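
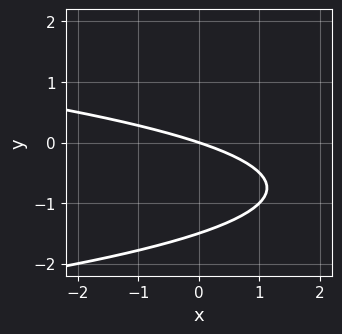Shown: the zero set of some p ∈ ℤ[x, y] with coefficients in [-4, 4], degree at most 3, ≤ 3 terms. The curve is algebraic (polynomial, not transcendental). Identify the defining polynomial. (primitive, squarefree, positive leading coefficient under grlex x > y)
1. deg p = 2. No degree-1 curve has this shape.
2. From the axis intercepts and sections: it meets the x-axis at x = 0 (among the integer gridlines); one y-axis crossing is at y = 0.
3. Together with the visible shape, these determine p as stated.

2*y^2 + x + 3*y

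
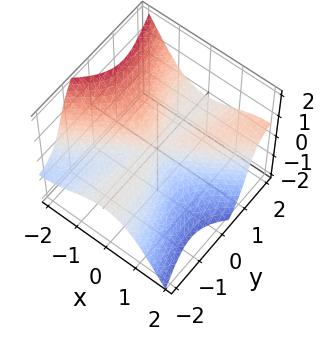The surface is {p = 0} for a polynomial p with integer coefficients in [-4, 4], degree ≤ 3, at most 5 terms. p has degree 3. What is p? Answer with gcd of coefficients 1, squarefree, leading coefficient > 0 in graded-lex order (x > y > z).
1. The degree is 3 — the shape is more complex than any degree-2 surface.
2. Against the integer gridlines: every point of the y-axis in the box is on the surface; one x-axis crossing is at x = 0.
3. Solving for integer coefficients yields p as stated.

2*x^3 - 3*x^2*y + 3*y^2*z + z^3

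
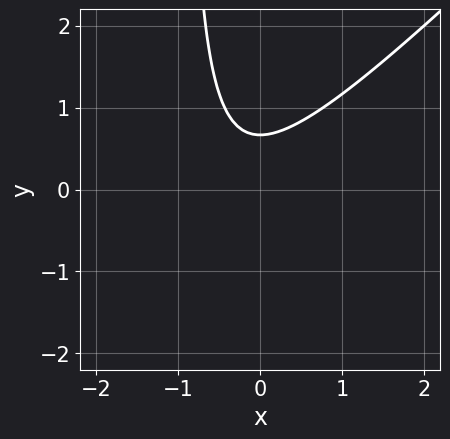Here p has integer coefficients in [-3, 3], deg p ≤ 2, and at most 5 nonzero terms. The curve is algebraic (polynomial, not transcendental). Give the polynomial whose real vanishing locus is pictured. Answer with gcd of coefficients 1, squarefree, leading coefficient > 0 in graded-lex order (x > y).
3*x^2 - 3*x*y + 2*x - 3*y + 2

Degree: the shape is more complex than any degree-1 curve, so deg p = 2.
From the visible intercepts: it misses every integer gridline on the x-axis.
These observations pin down the coefficients.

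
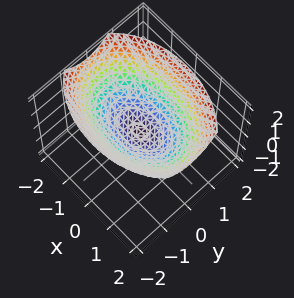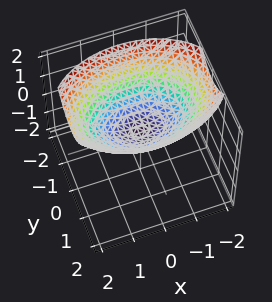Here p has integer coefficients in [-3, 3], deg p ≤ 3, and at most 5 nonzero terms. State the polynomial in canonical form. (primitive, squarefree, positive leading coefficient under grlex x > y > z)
The degree is 2 — a paraboloid; a quadric.
Symmetries: it's symmetric under x → −x, forcing even powers of x; the y ↦ −y reflection is a symmetry, so y appears only in even powers.
From the axis intercepts and sections: it meets the z-axis at z = 0 (among the integer gridlines); it crosses the y-axis at the gridline y = 0.
The integer polynomial consistent with all of this is the stated p.

x^2 + 2*y^2 - 3*z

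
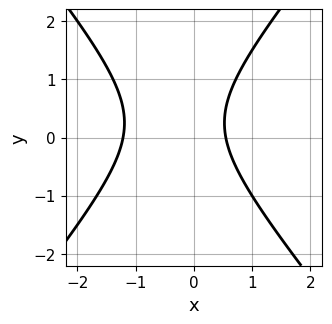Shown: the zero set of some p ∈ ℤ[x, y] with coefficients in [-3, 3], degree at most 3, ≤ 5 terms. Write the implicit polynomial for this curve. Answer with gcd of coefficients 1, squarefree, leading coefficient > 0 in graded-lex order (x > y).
3*x^2 - 2*y^2 + 2*x + y - 2

First, the degree is 2 — a generic line meets the curve in up to 2 points.
Next, from the axis intercepts and sections: it misses every integer gridline on the y-axis.
Finally, putting this together gives p.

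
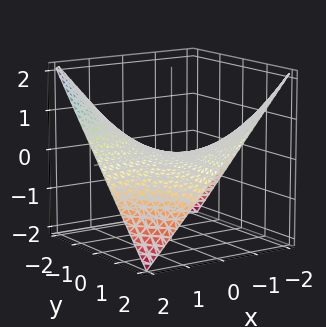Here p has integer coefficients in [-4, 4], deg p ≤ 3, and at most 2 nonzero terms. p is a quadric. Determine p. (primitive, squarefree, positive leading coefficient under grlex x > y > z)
(a) Degree: a saddle surface; a quadric, so deg p = 2.
(b) From the axis intercepts and sections: every point of the x-axis in the box is on the surface; the visible y-axis segment lies entirely on the surface; it meets the z-axis at z = 0 (among the integer gridlines).
(c) These observations pin down the coefficients.

x*y + 2*z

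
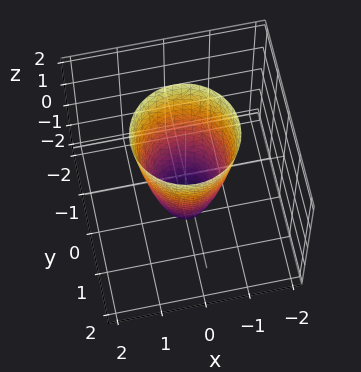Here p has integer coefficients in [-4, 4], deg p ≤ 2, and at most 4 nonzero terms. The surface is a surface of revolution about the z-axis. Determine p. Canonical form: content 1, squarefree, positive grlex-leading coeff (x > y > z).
3*x^2 + 3*y^2 - z - 2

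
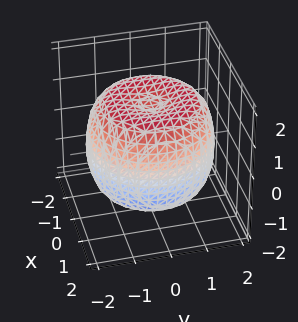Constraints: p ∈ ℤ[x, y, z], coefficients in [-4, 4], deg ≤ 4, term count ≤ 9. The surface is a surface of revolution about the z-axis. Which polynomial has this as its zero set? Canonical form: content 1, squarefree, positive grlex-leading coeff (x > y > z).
x^4 + 2*x^2*y^2 + y^4 - 2*x^2 - 2*y^2 + 2*z^2 - 3

1. deg p = 4. A generic line meets the surface in up to 4 points.
2. Symmetries: the surface is invariant under rotation about z: p = q(x² + y², z).
3. Checking where it meets the axes: a circular section at z = 1 has radius between 1 and 2.
4. Matching integer coefficients to the picture gives p.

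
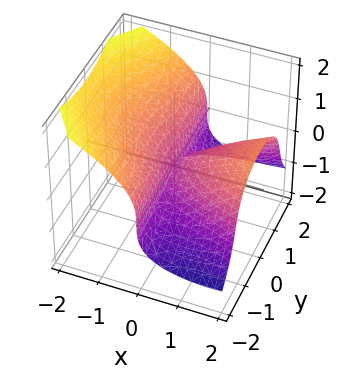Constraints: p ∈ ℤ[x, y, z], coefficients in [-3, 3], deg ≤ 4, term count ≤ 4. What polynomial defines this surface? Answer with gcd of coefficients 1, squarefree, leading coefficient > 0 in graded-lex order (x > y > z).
1. deg p = 3. The shape is more complex than any degree-2 surface.
2. From the axis intercepts and sections: it crosses the z-axis at the gridline z = 0; it meets the x-axis at x = 0 (among the integer gridlines); every point of the y-axis in the box is on the surface.
3. Fitting integer coefficients to these (and the overall shape) gives p.

2*x*y^2 + 3*z^3 - 2*x^2 + 2*x*z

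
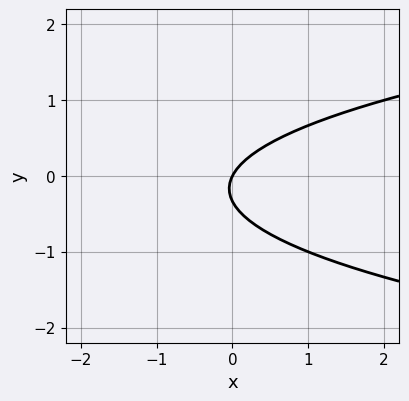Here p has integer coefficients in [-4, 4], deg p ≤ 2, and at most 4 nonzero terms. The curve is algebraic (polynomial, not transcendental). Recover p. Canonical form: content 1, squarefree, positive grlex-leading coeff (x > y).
3*y^2 - 2*x + y

1. The degree is 2 — no degree-1 curve has this shape.
2. Observable constraints: it crosses the x-axis at the gridline x = 0; one y-axis crossing is at y = 0.
3. These observations pin down the coefficients.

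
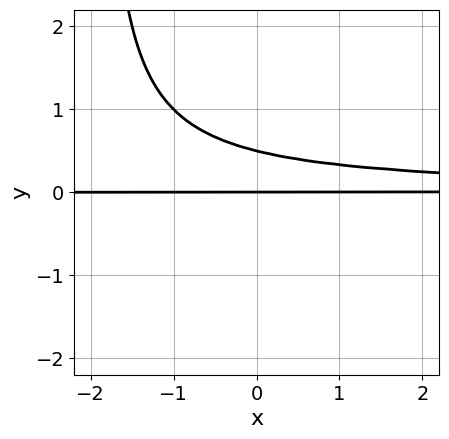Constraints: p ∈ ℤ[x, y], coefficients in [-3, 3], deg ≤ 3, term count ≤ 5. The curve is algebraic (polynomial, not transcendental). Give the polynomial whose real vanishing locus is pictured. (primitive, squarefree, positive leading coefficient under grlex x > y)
deg p = 3. A generic line meets the curve in up to 3 points.
Observable constraints: one y-axis crossing is at y = 0; every point of the x-axis in the box is on the curve.
Fitting integer coefficients to these (and the overall shape) gives p.

x*y^2 + 2*y^2 - y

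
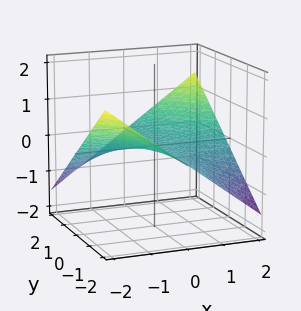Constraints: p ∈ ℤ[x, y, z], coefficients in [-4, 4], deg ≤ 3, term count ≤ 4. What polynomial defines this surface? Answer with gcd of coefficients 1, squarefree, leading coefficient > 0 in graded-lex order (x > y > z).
First, the degree is 2 — a saddle surface; a quadric.
Next, from the axis intercepts and sections: every point of the x-axis in the box is on the surface; one z-axis crossing is at z = 0; the visible y-axis segment lies entirely on the surface.
Finally, matching integer coefficients to the picture gives p.

x*y - 3*z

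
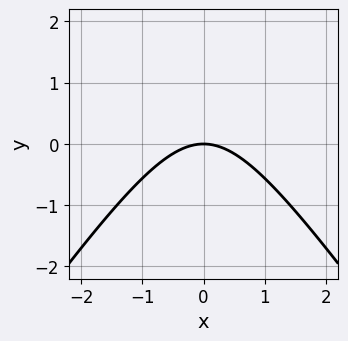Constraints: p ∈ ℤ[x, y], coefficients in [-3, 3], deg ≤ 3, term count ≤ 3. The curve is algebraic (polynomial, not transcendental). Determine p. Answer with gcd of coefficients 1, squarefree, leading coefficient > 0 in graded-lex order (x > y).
2*x^2 - y^2 + 3*y

First, degree: a generic line meets the curve in up to 2 points, so deg p = 2.
Then, symmetries: the x ↦ −x reflection is a symmetry, so x appears only in even powers.
Next, against the integer gridlines: one x-axis crossing is at x = 0; one y-axis crossing is at y = 0.
Finally, assembling these constraints gives the stated polynomial.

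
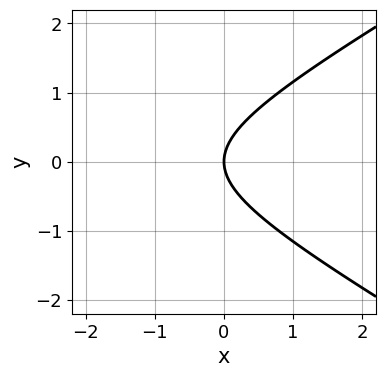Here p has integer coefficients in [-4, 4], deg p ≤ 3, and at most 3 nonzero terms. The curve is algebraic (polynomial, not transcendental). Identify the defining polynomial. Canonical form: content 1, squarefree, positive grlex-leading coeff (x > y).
(a) deg p = 2. The shape is more complex than any degree-1 curve.
(b) Symmetries: mirror symmetry y ↦ −y ⇒ only even powers of y.
(c) From the axis intercepts and sections: one y-axis crossing is at y = 0; one x-axis crossing is at x = 0.
(d) Fitting integer coefficients to these (and the overall shape) gives p.

x^2 - 3*y^2 + 3*x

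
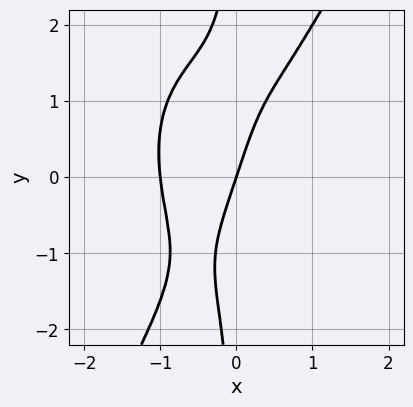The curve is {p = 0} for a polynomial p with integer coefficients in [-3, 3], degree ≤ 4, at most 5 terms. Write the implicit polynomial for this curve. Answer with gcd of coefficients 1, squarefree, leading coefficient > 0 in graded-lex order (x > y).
(a) Degree: the shape is more complex than any degree-3 curve, so deg p = 4.
(b) Observable constraints: among the integer gridlines, it crosses the x-axis at x ∈ {-1, 0}; it crosses the y-axis at the gridline y = 0.
(c) Putting this together gives p.

3*x^4 + x^2*y^2 - x*y^3 + 3*x - y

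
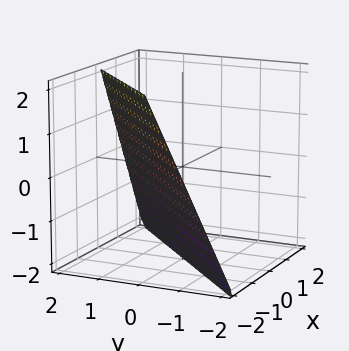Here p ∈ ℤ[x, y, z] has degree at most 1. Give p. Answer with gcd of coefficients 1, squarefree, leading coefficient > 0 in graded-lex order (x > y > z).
2*x - 2*y + z + 2

1. deg p = 1. The surface is flat (a plane).
2. Reading off the gridlines: it crosses the x-axis at the gridline x = -1; one y-axis crossing is at y = 1; it crosses the z-axis at the gridline z = -2.
3. Putting this together gives p.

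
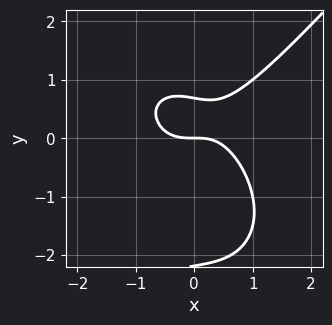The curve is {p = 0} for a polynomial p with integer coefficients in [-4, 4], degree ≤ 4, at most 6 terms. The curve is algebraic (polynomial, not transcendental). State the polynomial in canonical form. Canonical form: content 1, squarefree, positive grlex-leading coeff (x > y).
3*x^3 - 2*y^3 - x*y - 3*y^2 + 3*y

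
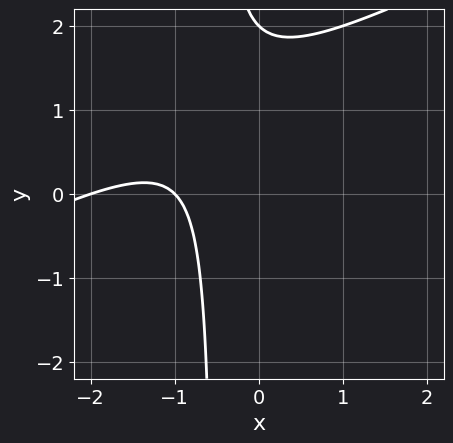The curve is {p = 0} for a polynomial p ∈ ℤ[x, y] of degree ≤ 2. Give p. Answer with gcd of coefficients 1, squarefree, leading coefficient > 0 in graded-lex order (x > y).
x^2 - 2*x*y + 3*x - y + 2

1. Degree: a generic line meets the curve in up to 2 points, so deg p = 2.
2. From the visible intercepts: it crosses the y-axis at the gridline y = 2; the x-axis gridline crossings are at x ∈ {-2, -1}.
3. Solving for integer coefficients yields p as stated.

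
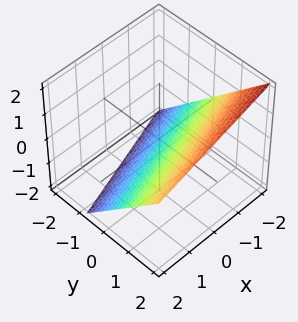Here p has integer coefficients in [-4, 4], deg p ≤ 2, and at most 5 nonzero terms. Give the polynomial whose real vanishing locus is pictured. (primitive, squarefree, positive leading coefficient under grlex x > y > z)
x - 3*y + 3*z + 2

Degree: the surface is flat (a plane), so deg p = 1.
From the axis intercepts and sections: it crosses the x-axis at the gridline x = -2.
Together with the visible shape, these determine p as stated.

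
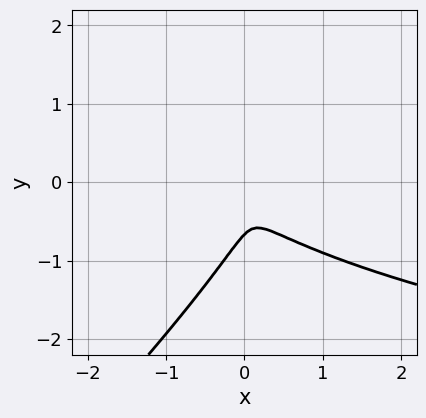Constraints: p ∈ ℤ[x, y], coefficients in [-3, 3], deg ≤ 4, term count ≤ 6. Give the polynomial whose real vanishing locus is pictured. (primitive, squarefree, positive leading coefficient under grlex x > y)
3*x*y^2 - 3*y^3 - 3*x^2 - 2*y^2

1. deg p = 3. The shape is more complex than any degree-2 curve.
2. Matching integer coefficients to the picture gives p.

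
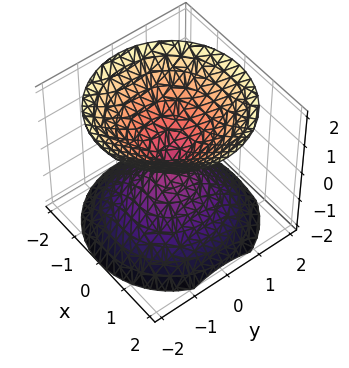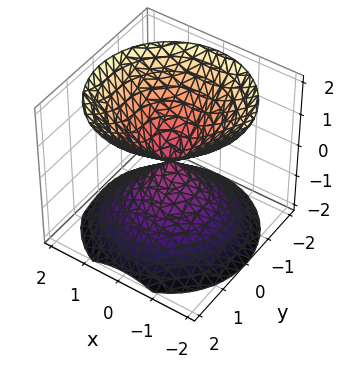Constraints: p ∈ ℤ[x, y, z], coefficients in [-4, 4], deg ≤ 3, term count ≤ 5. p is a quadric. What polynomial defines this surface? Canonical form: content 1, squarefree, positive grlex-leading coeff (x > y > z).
x^2 + y^2 - z^2

First, I count 2 distinct pieces.
Then, the degree is 2 — two nappes meeting at a single point; a quadric.
Then, symmetries: every cross-section ⟂ z is a circle, so x, y appear only via x² + y²; mirror symmetry z ↦ −z ⇒ only even powers of z.
Next, from the axis intercepts and sections: it meets the z-axis at z = 0 (among the integer gridlines); a circular section at z = -1 has radius exactly 1; it crosses the x-axis at the gridline x = 0.
Finally, solving for integer coefficients yields p as stated.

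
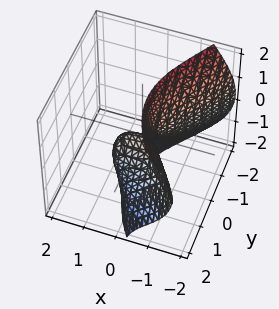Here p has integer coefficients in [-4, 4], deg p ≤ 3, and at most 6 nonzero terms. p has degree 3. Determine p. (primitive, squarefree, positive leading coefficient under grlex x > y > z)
First, the degree is 3 — a generic line meets the surface in up to 3 points.
Then, observable constraints: it meets the z-axis at z = 0 (among the integer gridlines); it meets the y-axis at y = 0 (among the integer gridlines); it meets the x-axis at x = 0 (among the integer gridlines).
Finally, assembling these constraints gives the stated polynomial.

2*x^3 + 3*x*z^2 + 3*y^2 - 2*y + 2*z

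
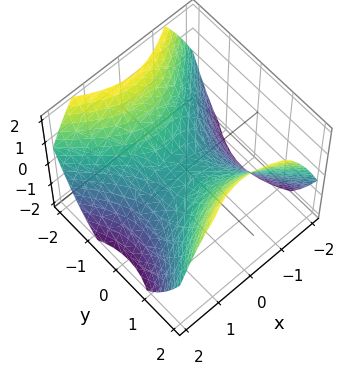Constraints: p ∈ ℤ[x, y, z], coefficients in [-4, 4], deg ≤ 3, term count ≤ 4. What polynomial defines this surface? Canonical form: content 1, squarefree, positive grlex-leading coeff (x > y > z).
First, degree: a saddle surface; a quadric, so deg p = 2.
Then, symmetries: mirror symmetry y ↦ −y ⇒ only even powers of y; it's symmetric under x → −x, forcing even powers of x.
Then, observable constraints: it crosses the x-axis at the gridline x = 0; it meets the y-axis at y = 0 (among the integer gridlines); one z-axis crossing is at z = 0.
Finally, putting this together gives p.

2*x^2 - 2*y^2 + 3*z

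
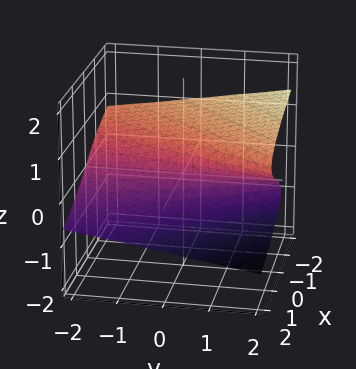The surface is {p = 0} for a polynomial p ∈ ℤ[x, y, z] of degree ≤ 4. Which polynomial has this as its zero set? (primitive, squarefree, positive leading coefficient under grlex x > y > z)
First, deg p = 3. A generic line meets the surface in up to 3 points.
Next, reading off the gridlines: every point of the y-axis in the box is on the surface; it meets the x-axis at x = 0 (among the integer gridlines).
Finally, the integer polynomial consistent with all of this is the stated p.

2*z^3 - y*z + x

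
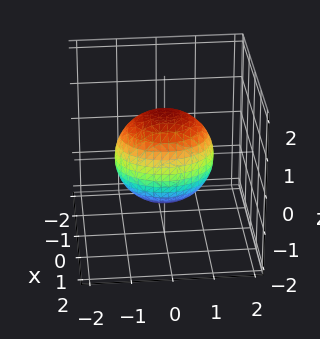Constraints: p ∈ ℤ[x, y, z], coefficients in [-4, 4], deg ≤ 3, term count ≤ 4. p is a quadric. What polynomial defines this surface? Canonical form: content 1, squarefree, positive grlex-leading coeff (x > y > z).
(a) The degree is 2 — a closed, bounded, convex surface; a quadric.
(b) Symmetries: the z ↦ −z reflection is a symmetry, so z appears only in even powers; the x ↦ −x reflection is a symmetry, so x appears only in even powers; the y ↦ −y reflection is a symmetry, so y appears only in even powers.
(c) From the axis intercepts and sections: the x-axis gridline crossings are at x ∈ {-1, 1}.
(d) Together with the visible shape, these determine p as stated.

3*x^2 + 2*y^2 + 2*z^2 - 3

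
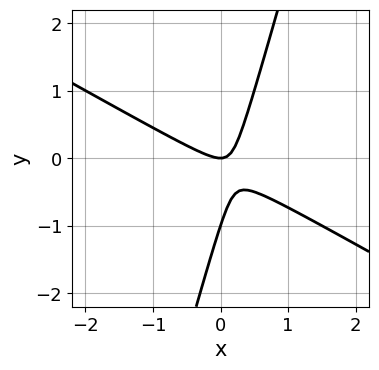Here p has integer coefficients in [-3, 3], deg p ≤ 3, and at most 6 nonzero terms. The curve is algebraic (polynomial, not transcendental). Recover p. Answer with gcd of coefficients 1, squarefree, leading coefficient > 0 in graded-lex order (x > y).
1. The degree is 2 — no degree-1 curve has this shape.
2. Checking where it meets the axes: one x-axis crossing is at x = 0; among the integer gridlines, it crosses the y-axis at y ∈ {-1, 0}.
3. The integer polynomial consistent with all of this is the stated p.

2*x^2 + 3*x*y - y^2 - y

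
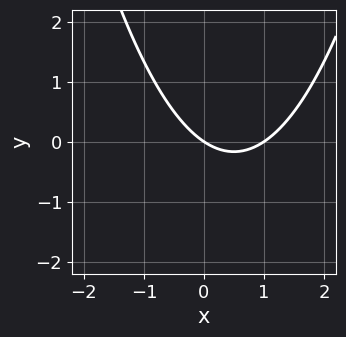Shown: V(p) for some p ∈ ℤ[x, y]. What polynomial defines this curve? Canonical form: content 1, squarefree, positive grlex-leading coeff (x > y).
2*x^2 - 2*x - 3*y

1. deg p = 2. A generic line meets the curve in up to 2 points.
2. From the visible intercepts: it meets the y-axis at y = 0 (among the integer gridlines); the x-axis gridline crossings are at x ∈ {0, 1}.
3. Putting this together gives p.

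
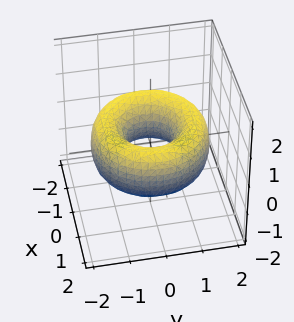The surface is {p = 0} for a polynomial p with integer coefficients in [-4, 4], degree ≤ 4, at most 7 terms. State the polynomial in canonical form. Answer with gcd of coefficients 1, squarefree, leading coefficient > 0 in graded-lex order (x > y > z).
x^4 + 2*x^2*y^2 + y^4 - 3*x^2 - 3*y^2 + 2*z^2 + 1

Degree: the shape is more complex than any degree-3 surface, so deg p = 4.
Symmetries: every cross-section ⟂ z is a circle, so x, y appear only via x² + y².
Reading off the gridlines: a circular section at z = 0 has radius between 0 and 1; no z-intercept at any integer in the box.
Matching integer coefficients to the picture gives p.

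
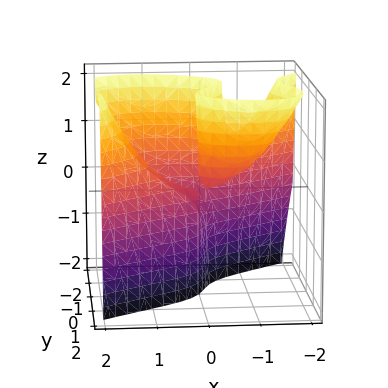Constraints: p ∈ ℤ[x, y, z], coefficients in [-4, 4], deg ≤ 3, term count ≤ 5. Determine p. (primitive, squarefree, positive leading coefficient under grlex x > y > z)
(a) Degree: the shape is more complex than any degree-2 surface, so deg p = 3.
(b) Observable constraints: it meets the x-axis at x = 0 (among the integer gridlines); the y-axis gridline crossings are at y ∈ {-1, 0}; every point of the z-axis in the box is on the surface.
(c) Together with the visible shape, these determine p as stated.

x^3 - 2*y^3 - 2*x*z - 2*y^2 + y*z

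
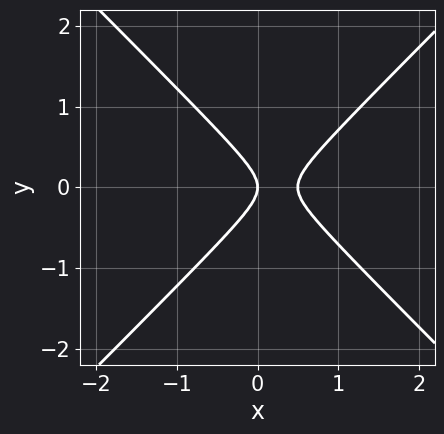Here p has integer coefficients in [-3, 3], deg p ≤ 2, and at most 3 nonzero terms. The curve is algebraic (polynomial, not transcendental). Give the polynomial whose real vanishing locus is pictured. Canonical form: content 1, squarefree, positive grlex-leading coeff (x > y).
First, the degree is 2 — no degree-1 curve has this shape.
Next, symmetries: mirror symmetry y ↦ −y ⇒ only even powers of y.
Next, from the visible intercepts: it meets the y-axis at y = 0 (among the integer gridlines); it meets the x-axis at x = 0 (among the integer gridlines).
Finally, assembling these constraints gives the stated polynomial.

2*x^2 - 2*y^2 - x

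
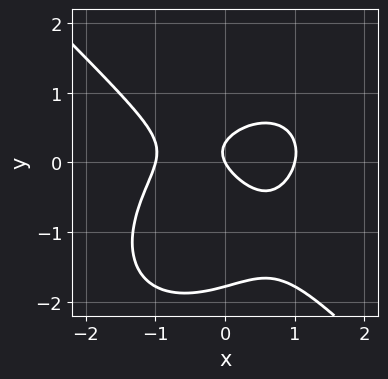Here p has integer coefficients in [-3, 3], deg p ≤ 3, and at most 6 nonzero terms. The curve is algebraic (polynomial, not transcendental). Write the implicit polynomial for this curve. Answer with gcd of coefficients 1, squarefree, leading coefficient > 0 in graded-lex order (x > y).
(a) deg p = 3. The shape is more complex than any degree-2 curve.
(b) From the axis intercepts and sections: it meets the y-axis at y = 0 (among the integer gridlines); the x-axis gridline crossings are at x ∈ {-1, 0, 1}.
(c) Assembling these constraints gives the stated polynomial.

2*x^3 + 2*y^3 + 3*y^2 - 2*x - y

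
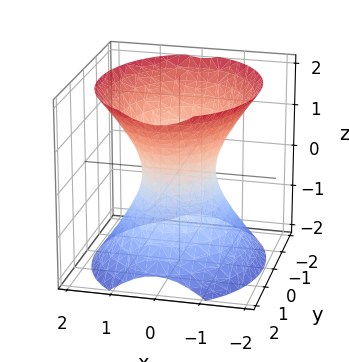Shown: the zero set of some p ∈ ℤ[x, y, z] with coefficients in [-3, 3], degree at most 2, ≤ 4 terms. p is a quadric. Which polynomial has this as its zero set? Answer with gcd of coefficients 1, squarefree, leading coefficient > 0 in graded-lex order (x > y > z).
1. deg p = 2.
2. Symmetries: mirror symmetry x ↦ −x ⇒ only even powers of x; it's symmetric under y → −y, forcing even powers of y; mirror symmetry z ↦ −z ⇒ only even powers of z.
3. From the visible intercepts: no z-intercept at any integer in the box; the y-axis gridline crossings are at y ∈ {-1, 1}.
4. Assembling these constraints gives the stated polynomial.

3*x^2 + 2*y^2 - 2*z^2 - 2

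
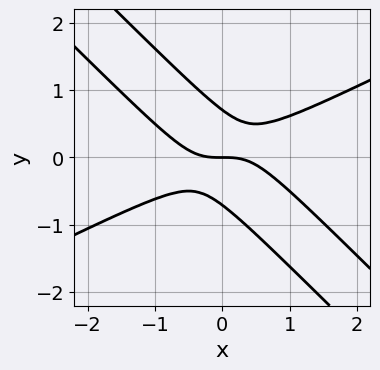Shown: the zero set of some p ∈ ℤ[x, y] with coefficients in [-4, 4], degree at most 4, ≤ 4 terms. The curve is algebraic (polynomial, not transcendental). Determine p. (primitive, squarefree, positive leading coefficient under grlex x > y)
x^3 - 3*x*y^2 - 2*y^3 + y

First, deg p = 3.
Next, reading off the gridlines: one x-axis crossing is at x = 0; it crosses the y-axis at the gridline y = 0.
Finally, putting this together gives p.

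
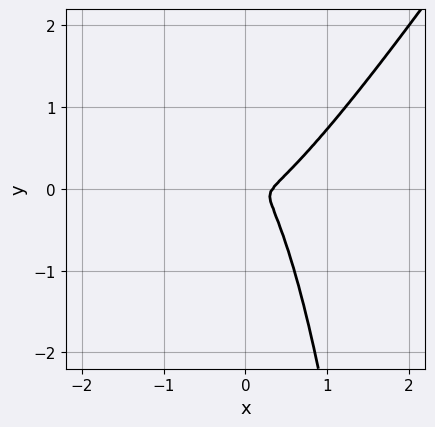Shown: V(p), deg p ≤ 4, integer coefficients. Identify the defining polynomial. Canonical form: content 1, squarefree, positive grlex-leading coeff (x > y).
3*x^3 - 2*x^2*y - x^2 - y^2

First, degree: no degree-2 curve has this shape, so deg p = 3.
Finally, the integer polynomial consistent with all of this is the stated p.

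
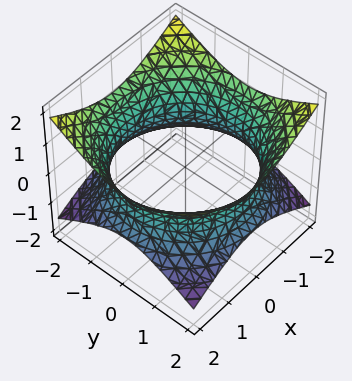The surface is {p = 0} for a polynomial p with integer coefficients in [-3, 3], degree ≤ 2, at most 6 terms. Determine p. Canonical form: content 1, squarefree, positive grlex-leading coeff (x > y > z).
x^2 + y^2 - 2*z^2 - 3

The degree is 2 — an hourglass — one-sheet hyperboloid; a quadric.
Symmetry: the z-axis is an axis of rotation, so x and y enter only as x² + y²; it's symmetric under z → −z, forcing even powers of z.
Reading off the gridlines: a circular section at z = 0 has radius between 1 and 2; no z-intercept at any integer in the box.
Together with the visible shape, these determine p as stated.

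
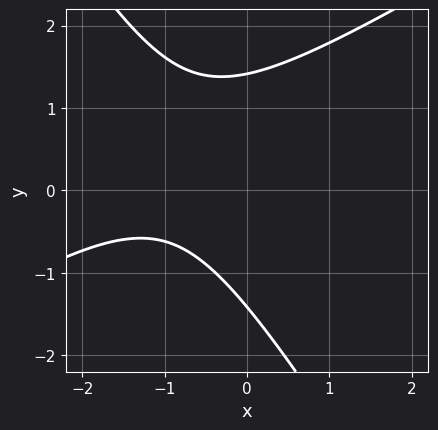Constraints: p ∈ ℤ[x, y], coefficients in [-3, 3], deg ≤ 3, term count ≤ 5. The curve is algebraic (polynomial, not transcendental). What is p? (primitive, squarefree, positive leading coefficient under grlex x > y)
(a) The degree is 2 — no degree-1 curve has this shape.
(b) From the visible intercepts: the curve avoids every integer x-axis point in the box.
(c) Matching integer coefficients to the picture gives p.

x^2 - x*y - y^2 + 2*x + 2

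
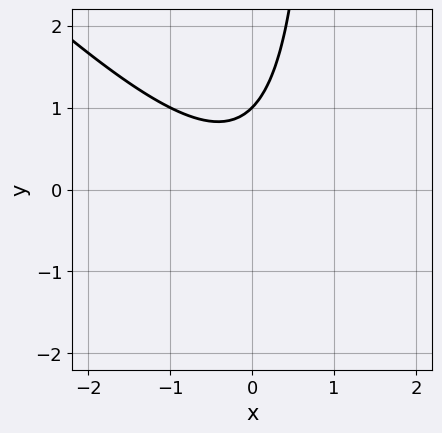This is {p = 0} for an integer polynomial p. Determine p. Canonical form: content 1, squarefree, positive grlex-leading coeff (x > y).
x^2 + x*y - y + 1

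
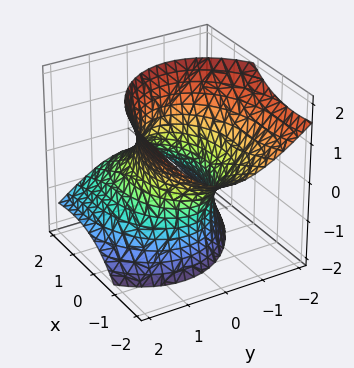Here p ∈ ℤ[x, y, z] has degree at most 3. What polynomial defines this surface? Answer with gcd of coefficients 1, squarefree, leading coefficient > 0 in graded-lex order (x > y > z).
x^2 + 2*x*z + 2*y^2 + y*z - z^2 - 2

(a) deg p = 2. The shape is more complex than any degree-1 surface.
(b) From the visible intercepts: among the integer gridlines, it crosses the y-axis at y ∈ {-1, 1}; no z-intercept at any integer in the box.
(c) Solving for integer coefficients yields p as stated.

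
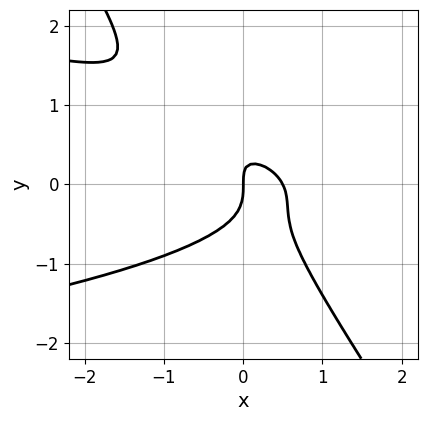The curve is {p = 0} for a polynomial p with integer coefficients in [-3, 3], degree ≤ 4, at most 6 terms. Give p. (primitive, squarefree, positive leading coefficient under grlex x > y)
3*x*y^2 + 2*y^3 + 2*x^2 + x*y - x

1. The degree is 3 — a generic line meets the curve in up to 3 points.
2. From the axis intercepts and sections: one y-axis crossing is at y = 0; one x-axis crossing is at x = 0.
3. Fitting integer coefficients to these (and the overall shape) gives p.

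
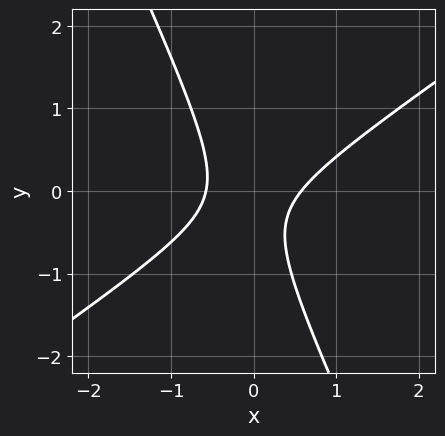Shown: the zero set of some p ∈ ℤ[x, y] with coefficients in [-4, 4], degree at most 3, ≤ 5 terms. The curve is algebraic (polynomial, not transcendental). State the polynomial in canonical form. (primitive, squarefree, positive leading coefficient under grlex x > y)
1. Degree: the shape is more complex than any degree-1 curve, so deg p = 2.
2. Checking where it meets the axes: the curve avoids every integer y-axis point in the box.
3. The integer polynomial consistent with all of this is the stated p.

3*x^2 - 3*x*y - 2*y^2 - y - 1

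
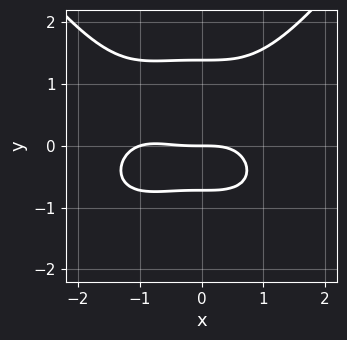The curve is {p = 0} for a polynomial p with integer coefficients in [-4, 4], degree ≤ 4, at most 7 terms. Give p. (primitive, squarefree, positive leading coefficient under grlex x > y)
x^4 + x^3 - 3*y^3 + 2*y^2 + 3*y

The degree is 4 — the shape is more complex than any degree-3 curve.
Checking where it meets the axes: one y-axis crossing is at y = 0; the x-axis gridline crossings are at x ∈ {-1, 0}.
Solving for integer coefficients yields p as stated.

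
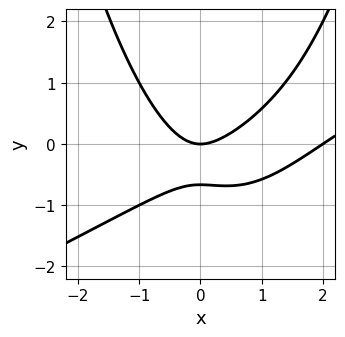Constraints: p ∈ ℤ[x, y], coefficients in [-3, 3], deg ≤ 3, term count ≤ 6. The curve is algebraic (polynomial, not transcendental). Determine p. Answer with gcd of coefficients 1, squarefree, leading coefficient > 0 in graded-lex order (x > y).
x^3 - 2*x^2*y - 2*x^2 + 3*y^2 + 2*y

1. deg p = 3. No degree-2 curve has this shape.
2. Observable constraints: one y-axis crossing is at y = 0; among the integer gridlines, it crosses the x-axis at x ∈ {0, 2}.
3. Fitting integer coefficients to these (and the overall shape) gives p.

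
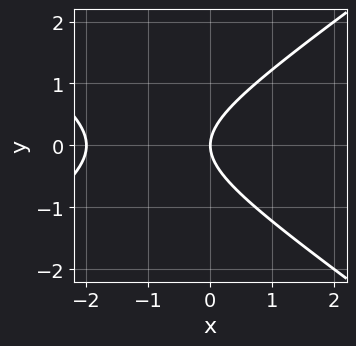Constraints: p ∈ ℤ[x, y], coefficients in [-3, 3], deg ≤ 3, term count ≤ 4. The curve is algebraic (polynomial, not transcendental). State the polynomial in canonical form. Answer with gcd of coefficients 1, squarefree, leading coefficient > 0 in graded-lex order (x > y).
First, degree: a generic line meets the curve in up to 2 points, so deg p = 2.
Then, symmetries: it's symmetric under y → −y, forcing even powers of y.
Next, against the integer gridlines: it crosses the y-axis at the gridline y = 0; among the integer gridlines, it crosses the x-axis at x ∈ {-2, 0}.
Finally, assembling these constraints gives the stated polynomial.

x^2 - 2*y^2 + 2*x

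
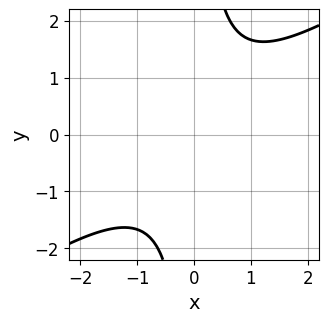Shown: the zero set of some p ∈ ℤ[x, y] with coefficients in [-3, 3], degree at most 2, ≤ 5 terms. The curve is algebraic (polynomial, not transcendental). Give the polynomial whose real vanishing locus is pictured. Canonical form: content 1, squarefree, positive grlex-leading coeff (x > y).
2*x^2 - 3*x*y + 3

Degree: the shape is more complex than any degree-1 curve, so deg p = 2.
Reading off the gridlines: the curve avoids every integer x-axis point in the box; no y-intercept at any integer in the box.
Assembling these constraints gives the stated polynomial.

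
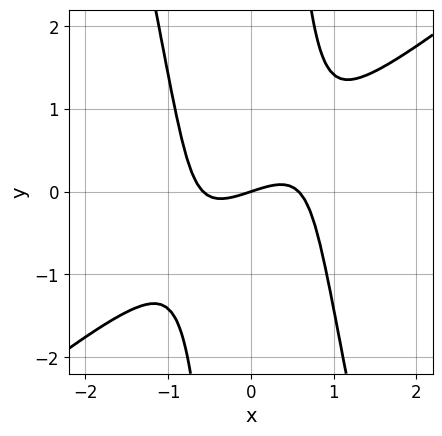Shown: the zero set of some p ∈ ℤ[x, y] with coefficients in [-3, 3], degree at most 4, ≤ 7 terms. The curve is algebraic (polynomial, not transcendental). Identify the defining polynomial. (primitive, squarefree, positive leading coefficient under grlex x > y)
3*x^3 - 3*x^2*y - x*y^2 - x + 3*y

First, deg p = 3. The shape is more complex than any degree-2 curve.
Next, checking where it meets the axes: it meets the y-axis at y = 0 (among the integer gridlines); it crosses the x-axis at the gridline x = 0.
Finally, fitting integer coefficients to these (and the overall shape) gives p.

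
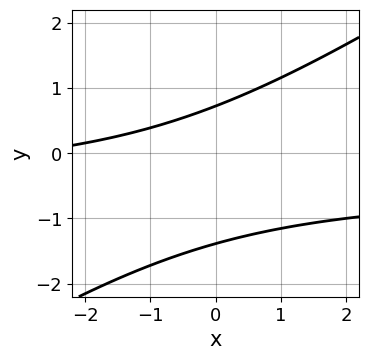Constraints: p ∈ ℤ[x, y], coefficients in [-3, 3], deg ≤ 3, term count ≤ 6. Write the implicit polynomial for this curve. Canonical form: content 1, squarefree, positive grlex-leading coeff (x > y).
1. Degree: the shape is more complex than any degree-1 curve, so deg p = 2.
2. Reading off the gridlines: no x-intercept at any integer in the box.
3. Putting this together gives p.

2*x*y - 3*y^2 + x - 2*y + 3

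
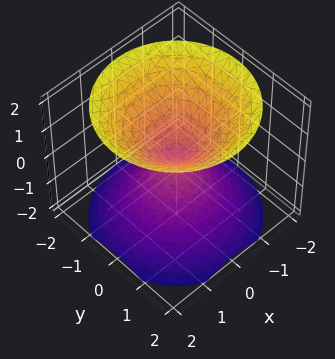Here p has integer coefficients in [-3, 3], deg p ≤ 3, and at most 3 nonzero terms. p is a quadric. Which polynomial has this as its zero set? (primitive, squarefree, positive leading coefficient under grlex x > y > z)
x^2 + y^2 - z^2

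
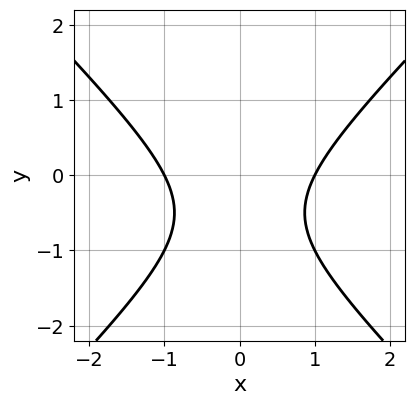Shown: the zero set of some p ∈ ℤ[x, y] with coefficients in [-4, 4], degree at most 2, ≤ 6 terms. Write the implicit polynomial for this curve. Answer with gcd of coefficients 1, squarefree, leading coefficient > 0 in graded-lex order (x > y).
x^2 - y^2 - y - 1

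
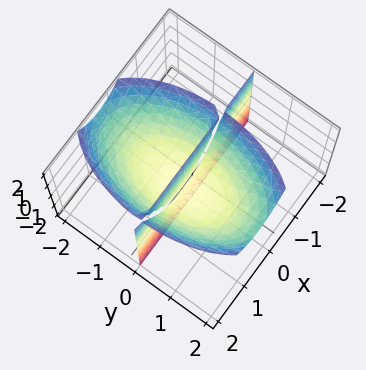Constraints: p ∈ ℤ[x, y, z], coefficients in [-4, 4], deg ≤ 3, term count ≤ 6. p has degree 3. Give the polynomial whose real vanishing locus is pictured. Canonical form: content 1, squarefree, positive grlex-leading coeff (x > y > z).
3*x^2*y + y^3 - 2*x*y - 3*y*z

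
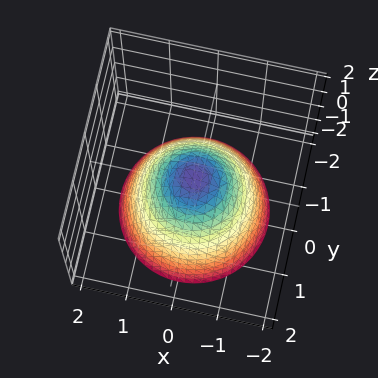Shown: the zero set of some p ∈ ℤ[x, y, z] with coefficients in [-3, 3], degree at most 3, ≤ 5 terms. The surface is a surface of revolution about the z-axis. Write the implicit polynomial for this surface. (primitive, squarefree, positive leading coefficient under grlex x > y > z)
(a) Degree: a generic line meets the surface in up to 2 points, so deg p = 2.
(b) Symmetries: rotational symmetry about the z-axis ⇒ p depends on x, y only through x² + y².
(c) Observable constraints: a circular section at z = -2 has radius between 1 and 2.
(d) Putting this together gives p.

2*x^2 + 2*y^2 + 2*z - 1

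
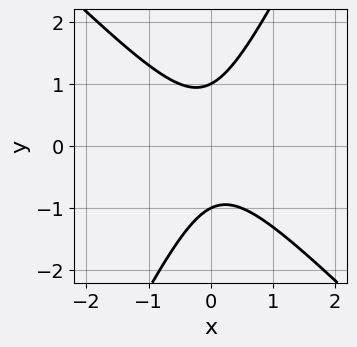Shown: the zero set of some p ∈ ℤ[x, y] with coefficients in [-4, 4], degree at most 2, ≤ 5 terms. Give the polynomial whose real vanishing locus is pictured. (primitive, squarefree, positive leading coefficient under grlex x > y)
2*x^2 + x*y - y^2 + 1

(a) Degree: a generic line meets the curve in up to 2 points, so deg p = 2.
(b) Checking where it meets the axes: no x-intercept at any integer in the box; the y-axis gridline crossings are at y ∈ {-1, 1}.
(c) Solving for integer coefficients yields p as stated.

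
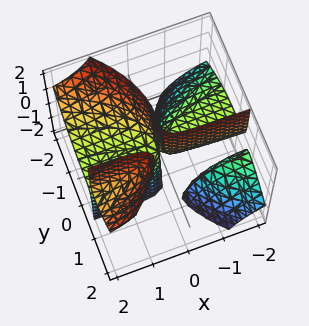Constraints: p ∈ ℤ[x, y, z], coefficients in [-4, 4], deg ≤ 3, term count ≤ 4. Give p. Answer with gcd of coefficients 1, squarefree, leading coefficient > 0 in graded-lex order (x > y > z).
2*x*y*z - y^3 - x*z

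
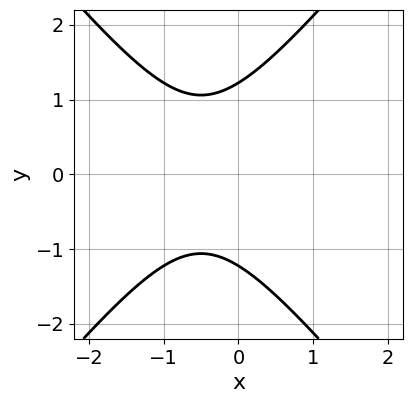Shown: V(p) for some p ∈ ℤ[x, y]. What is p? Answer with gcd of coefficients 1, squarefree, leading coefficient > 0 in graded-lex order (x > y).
3*x^2 - 2*y^2 + 3*x + 3

1. Degree: the shape is more complex than any degree-1 curve, so deg p = 2.
2. Symmetries: mirror symmetry y ↦ −y ⇒ only even powers of y.
3. Observable constraints: the curve avoids every integer x-axis point in the box.
4. Together with the visible shape, these determine p as stated.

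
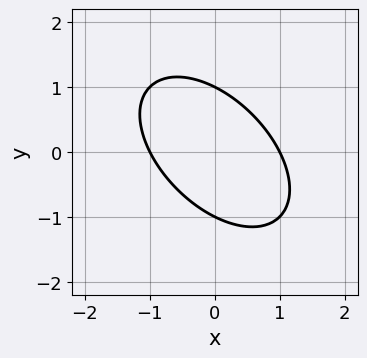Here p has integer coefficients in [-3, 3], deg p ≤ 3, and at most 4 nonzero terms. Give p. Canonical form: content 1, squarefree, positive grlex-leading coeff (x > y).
1. Degree: no degree-1 curve has this shape, so deg p = 2.
2. Against the integer gridlines: among the integer gridlines, it crosses the y-axis at y ∈ {-1, 1}; among the integer gridlines, it crosses the x-axis at x ∈ {-1, 1}.
3. Assembling these constraints gives the stated polynomial.

x^2 + x*y + y^2 - 1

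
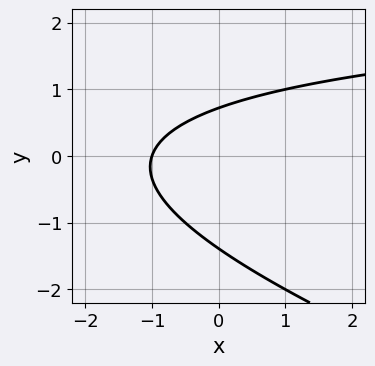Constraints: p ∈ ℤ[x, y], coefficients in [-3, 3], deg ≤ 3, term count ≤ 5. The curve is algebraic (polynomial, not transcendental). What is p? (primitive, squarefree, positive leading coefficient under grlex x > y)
x*y + 3*y^2 - 3*x + 2*y - 3

(a) deg p = 2. The shape is more complex than any degree-1 curve.
(b) From the visible intercepts: it meets the x-axis at x = -1 (among the integer gridlines).
(c) Solving for integer coefficients yields p as stated.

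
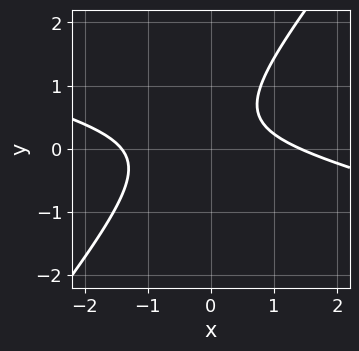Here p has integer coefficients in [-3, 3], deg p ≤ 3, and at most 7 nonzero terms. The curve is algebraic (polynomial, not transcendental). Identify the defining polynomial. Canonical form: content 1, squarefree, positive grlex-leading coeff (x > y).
x^2 + 3*x*y - 3*y^2 + 2*y - 2

First, deg p = 2. A generic line meets the curve in up to 2 points.
Then, checking where it meets the axes: no y-intercept at any integer in the box.
Finally, fitting integer coefficients to these (and the overall shape) gives p.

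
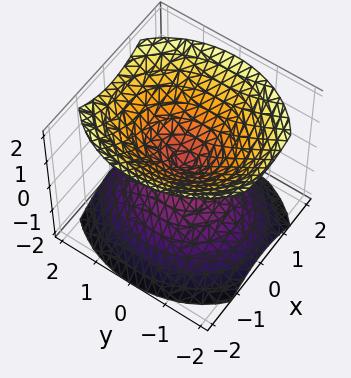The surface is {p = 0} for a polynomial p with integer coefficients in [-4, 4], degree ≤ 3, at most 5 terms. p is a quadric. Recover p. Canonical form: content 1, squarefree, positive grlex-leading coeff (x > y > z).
3*x^2 + 2*y^2 - 3*z^2

(a) There are 2 components.
(b) Degree: a double cone through the origin; a quadric, so deg p = 2.
(c) Symmetries: the x ↦ −x reflection is a symmetry, so x appears only in even powers; mirror symmetry z ↦ −z ⇒ only even powers of z; the y ↦ −y reflection is a symmetry, so y appears only in even powers.
(d) Against the integer gridlines: it meets the x-axis at x = 0 (among the integer gridlines); it meets the z-axis at z = 0 (among the integer gridlines); it crosses the y-axis at the gridline y = 0.
(e) Assembling these constraints gives the stated polynomial.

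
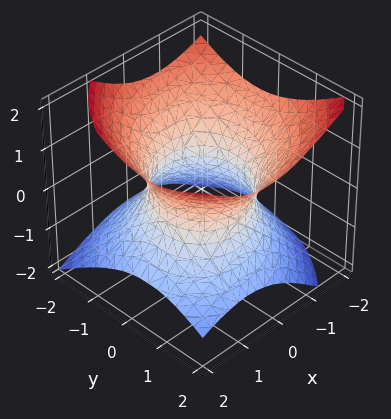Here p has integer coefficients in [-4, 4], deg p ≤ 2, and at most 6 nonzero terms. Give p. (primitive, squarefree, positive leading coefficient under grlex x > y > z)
2*x^2 - x*y + x*z + 2*y^2 - 3*z^2 - 3

First, degree: the shape is more complex than any degree-1 surface, so deg p = 2.
Then, reading off the gridlines: no z-intercept at any integer in the box.
Finally, together with the visible shape, these determine p as stated.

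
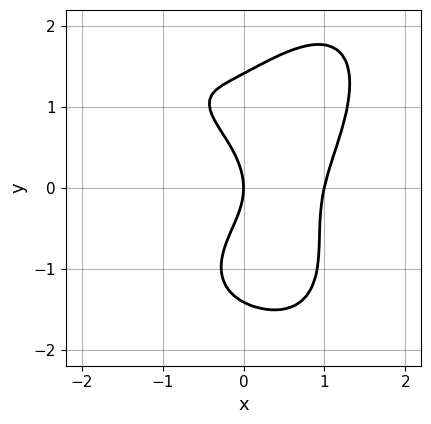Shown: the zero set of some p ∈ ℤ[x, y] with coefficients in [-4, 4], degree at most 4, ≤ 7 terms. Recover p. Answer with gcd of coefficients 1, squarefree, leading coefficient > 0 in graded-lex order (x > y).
3*x^4 + y^4 - 2*x^2*y - 2*y^2 - 3*x

The degree is 4 — no degree-3 curve has this shape.
From the axis intercepts and sections: the x-axis gridline crossings are at x ∈ {0, 1}; it crosses the y-axis at the gridline y = 0.
Solving for integer coefficients yields p as stated.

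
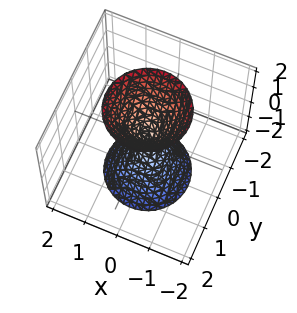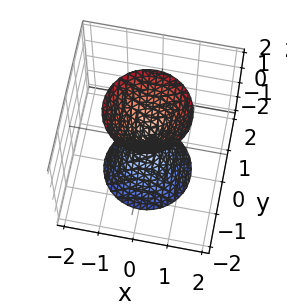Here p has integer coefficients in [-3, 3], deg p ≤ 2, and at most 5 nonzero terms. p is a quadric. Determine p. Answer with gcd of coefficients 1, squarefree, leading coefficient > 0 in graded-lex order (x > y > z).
3*x^2 + 3*y^2 - z^2

(a) I count 2 distinct pieces. Treating them together as one polynomial.
(b) deg p = 2. Two nappes meeting at a single point; a quadric.
(c) By symmetry, every cross-section ⟂ z is a circle, so x, y appear only via x² + y²; mirror symmetry z ↦ −z ⇒ only even powers of z.
(d) Observable constraints: a circular section at z = -1 has radius between 0 and 1; it meets the z-axis at z = 0 (among the integer gridlines); it crosses the y-axis at the gridline y = 0.
(e) Matching integer coefficients to the picture gives p.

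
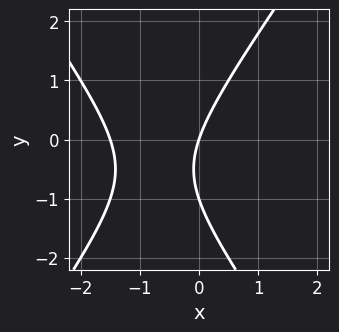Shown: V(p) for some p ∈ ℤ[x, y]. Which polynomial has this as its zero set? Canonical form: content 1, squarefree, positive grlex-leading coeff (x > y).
2*x^2 - y^2 + 3*x - y

deg p = 2.
Against the integer gridlines: one x-axis crossing is at x = 0; the y-axis gridline crossings are at y ∈ {-1, 0}.
Matching integer coefficients to the picture gives p.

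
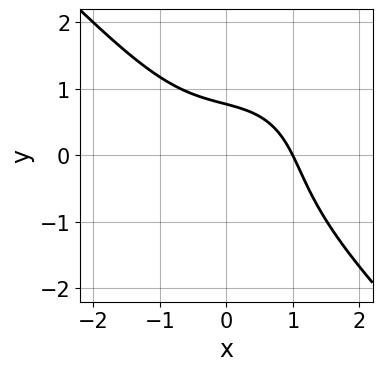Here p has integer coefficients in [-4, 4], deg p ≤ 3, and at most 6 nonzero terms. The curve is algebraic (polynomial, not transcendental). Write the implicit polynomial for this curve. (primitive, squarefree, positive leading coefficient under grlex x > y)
Degree: no degree-2 curve has this shape, so deg p = 3.
Checking where it meets the axes: one x-axis crossing is at x = 1.
Solving for integer coefficients yields p as stated.

x^3 + y^3 + x + 2*y - 2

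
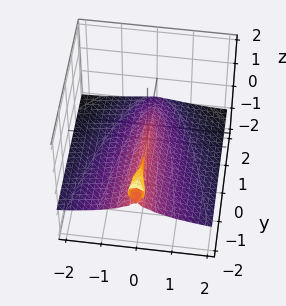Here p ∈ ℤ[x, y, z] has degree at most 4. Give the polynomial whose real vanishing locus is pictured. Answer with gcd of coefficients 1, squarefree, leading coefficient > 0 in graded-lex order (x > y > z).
deg p = 3. A generic line meets the surface in up to 3 points.
From the visible intercepts: it meets the z-axis at z = 0 (among the integer gridlines); every point of the y-axis in the box is on the surface; it meets the x-axis at x = 0 (among the integer gridlines).
Assembling these constraints gives the stated polynomial.

2*x^2*z + y*z^2 + 3*z^3 + 2*x^2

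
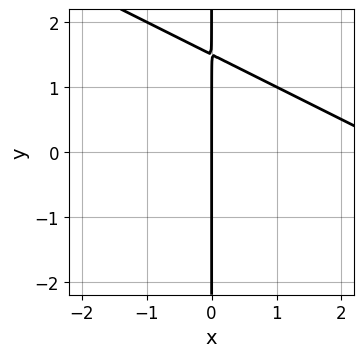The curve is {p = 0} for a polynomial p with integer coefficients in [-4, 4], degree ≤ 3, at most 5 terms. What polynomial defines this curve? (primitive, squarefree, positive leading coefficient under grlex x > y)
x^2 + 2*x*y - 3*x

Degree: no degree-1 curve has this shape, so deg p = 2.
Observable constraints: it meets the x-axis at x = 0 (among the integer gridlines); every point of the y-axis in the box is on the curve.
Matching integer coefficients to the picture gives p.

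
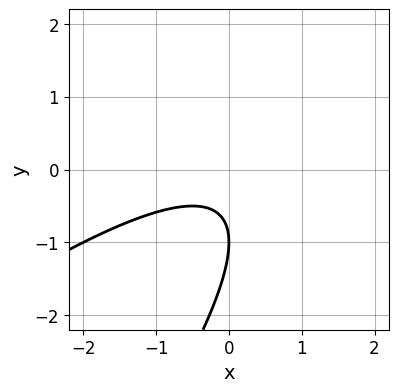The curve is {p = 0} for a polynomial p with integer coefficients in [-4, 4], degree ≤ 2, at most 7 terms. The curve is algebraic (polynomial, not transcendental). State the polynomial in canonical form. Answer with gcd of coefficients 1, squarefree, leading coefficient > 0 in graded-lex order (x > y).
x^2 - 2*x*y + y^2 + 2*y + 1

1. deg p = 2. No degree-1 curve has this shape.
2. From the axis intercepts and sections: the curve avoids every integer x-axis point in the box; one y-axis crossing is at y = -1.
3. Together with the visible shape, these determine p as stated.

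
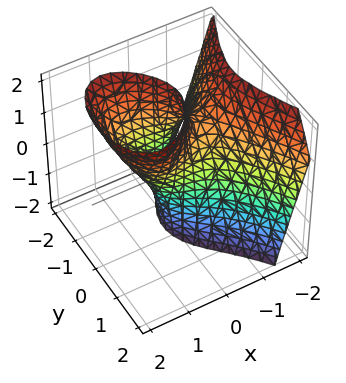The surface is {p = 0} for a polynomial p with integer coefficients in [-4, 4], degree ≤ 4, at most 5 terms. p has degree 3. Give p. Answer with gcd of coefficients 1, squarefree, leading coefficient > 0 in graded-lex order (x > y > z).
1. deg p = 3. No degree-2 surface has this shape.
2. From the visible intercepts: the surface avoids every integer z-axis point in the box; one y-axis crossing is at y = -1.
3. Assembling these constraints gives the stated polynomial.

2*x^3 - 3*x*z + 3*y^2 + 2*y - 1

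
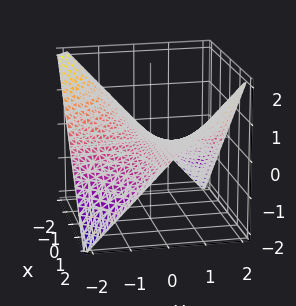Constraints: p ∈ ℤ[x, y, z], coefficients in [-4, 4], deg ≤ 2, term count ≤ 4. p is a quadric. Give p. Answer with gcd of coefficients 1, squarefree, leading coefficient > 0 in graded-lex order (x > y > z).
x*y - 2*z

(a) The degree is 2 — a saddle surface; a quadric.
(b) Reading off the gridlines: every point of the y-axis in the box is on the surface; one z-axis crossing is at z = 0.
(c) Together with the visible shape, these determine p as stated. Check: (-2, 0, 0) on the x-axis lies on the surface, and p(-2, 0, 0) = 0. ✓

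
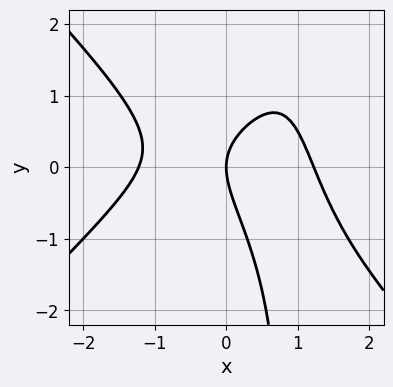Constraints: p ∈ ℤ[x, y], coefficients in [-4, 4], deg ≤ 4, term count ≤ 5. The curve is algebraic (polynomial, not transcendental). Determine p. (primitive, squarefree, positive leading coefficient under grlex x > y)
First, the degree is 3 — the shape is more complex than any degree-2 curve.
Then, from the visible intercepts: it meets the y-axis at y = 0 (among the integer gridlines); it meets the x-axis at x = 0 (among the integer gridlines).
Finally, these observations pin down the coefficients.

2*x^3 - 2*x*y^2 + 2*x*y + 2*y^2 - 3*x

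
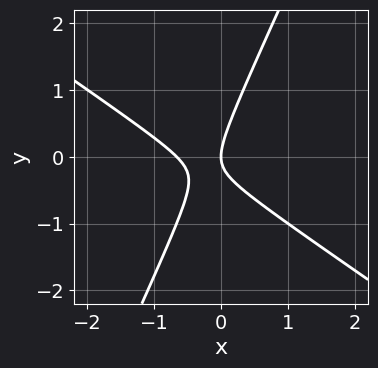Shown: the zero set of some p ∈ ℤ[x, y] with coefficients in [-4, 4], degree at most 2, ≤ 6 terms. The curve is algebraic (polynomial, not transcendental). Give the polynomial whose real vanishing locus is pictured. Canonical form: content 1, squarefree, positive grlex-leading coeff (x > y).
3*x^2 + 3*x*y - 2*y^2 + 2*x

The degree is 2 — a generic line meets the curve in up to 2 points.
From the visible intercepts: it crosses the y-axis at the gridline y = 0; one x-axis crossing is at x = 0.
Matching integer coefficients to the picture gives p.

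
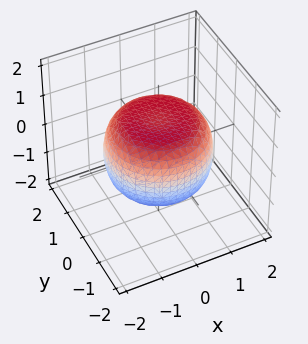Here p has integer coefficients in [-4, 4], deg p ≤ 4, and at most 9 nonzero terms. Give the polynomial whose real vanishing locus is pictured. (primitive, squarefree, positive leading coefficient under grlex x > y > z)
x^4 + 2*x^2*y^2 + y^4 - x^2 - y^2 + 2*z^2 - 2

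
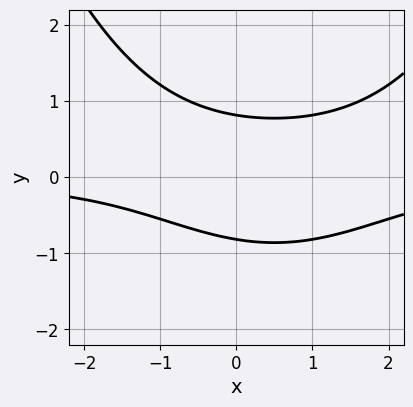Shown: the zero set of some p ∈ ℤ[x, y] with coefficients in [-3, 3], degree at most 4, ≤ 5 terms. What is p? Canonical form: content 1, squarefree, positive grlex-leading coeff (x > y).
x^2*y - x*y - 3*y^2 + 2

1. The degree is 3 — the shape is more complex than any degree-2 curve.
2. From the axis intercepts and sections: no x-intercept at any integer in the box.
3. The integer polynomial consistent with all of this is the stated p.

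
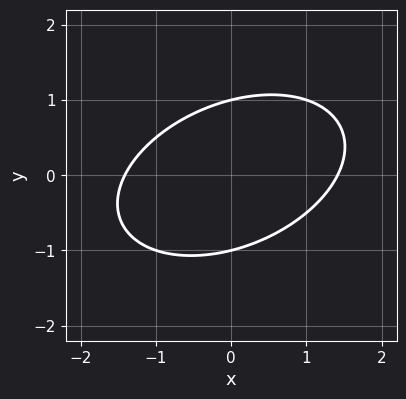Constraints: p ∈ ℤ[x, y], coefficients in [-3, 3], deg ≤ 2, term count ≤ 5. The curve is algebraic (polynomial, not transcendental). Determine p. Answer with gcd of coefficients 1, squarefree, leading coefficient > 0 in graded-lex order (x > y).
x^2 - x*y + 2*y^2 - 2

First, the degree is 2 — no degree-1 curve has this shape.
Next, checking where it meets the axes: among the integer gridlines, it crosses the y-axis at y ∈ {-1, 1}.
Finally, these observations pin down the coefficients.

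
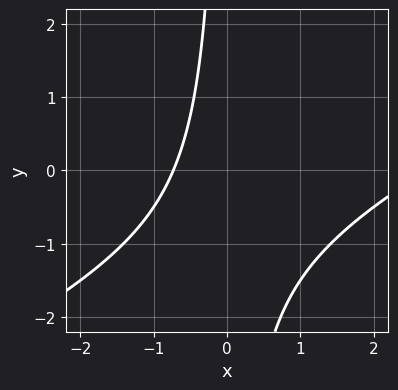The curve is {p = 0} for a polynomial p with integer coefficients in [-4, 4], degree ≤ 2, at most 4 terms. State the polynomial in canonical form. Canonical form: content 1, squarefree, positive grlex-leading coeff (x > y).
x^2 - 2*x*y - 2*x - 2

deg p = 2. No degree-1 curve has this shape.
Against the integer gridlines: no y-intercept at any integer in the box.
Solving for integer coefficients yields p as stated.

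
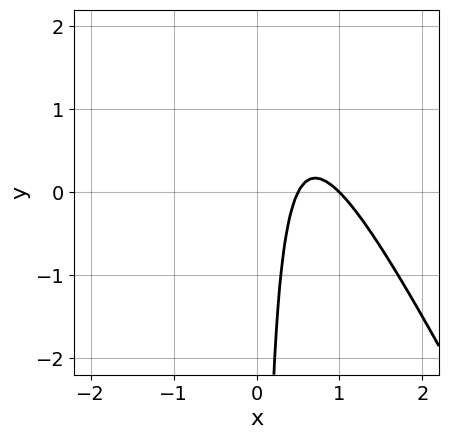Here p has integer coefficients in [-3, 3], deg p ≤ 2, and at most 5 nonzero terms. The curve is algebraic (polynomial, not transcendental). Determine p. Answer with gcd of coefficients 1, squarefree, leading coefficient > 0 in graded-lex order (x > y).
2*x^2 + x*y - 3*x + 1

(a) deg p = 2.
(b) Against the integer gridlines: no y-intercept at any integer in the box; it meets the x-axis at x = 1 (among the integer gridlines).
(c) Fitting integer coefficients to these (and the overall shape) gives p.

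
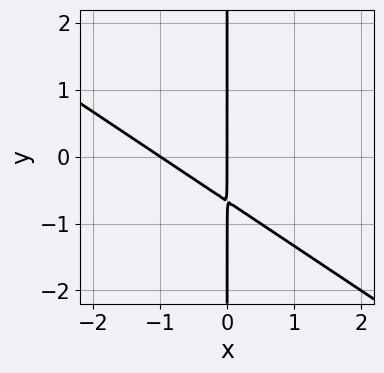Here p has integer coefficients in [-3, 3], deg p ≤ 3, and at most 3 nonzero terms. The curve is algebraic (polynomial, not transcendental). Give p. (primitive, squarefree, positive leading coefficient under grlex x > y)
2*x^2 + 3*x*y + 2*x

The degree is 2 — no degree-1 curve has this shape.
From the visible intercepts: the visible y-axis segment lies entirely on the curve; among the integer gridlines, it crosses the x-axis at x ∈ {-1, 0}.
Solving for integer coefficients yields p as stated.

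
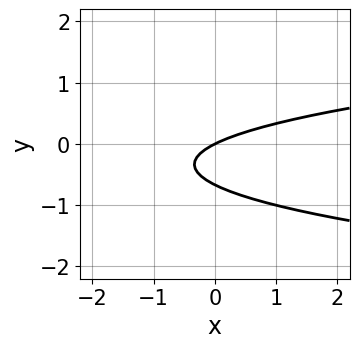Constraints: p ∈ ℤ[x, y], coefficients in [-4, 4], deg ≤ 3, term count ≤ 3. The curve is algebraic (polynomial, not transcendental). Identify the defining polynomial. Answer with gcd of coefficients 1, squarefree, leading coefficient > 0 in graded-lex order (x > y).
1. deg p = 2.
2. Checking where it meets the axes: it meets the y-axis at y = 0 (among the integer gridlines); one x-axis crossing is at x = 0.
3. Assembling these constraints gives the stated polynomial.

3*y^2 - x + 2*y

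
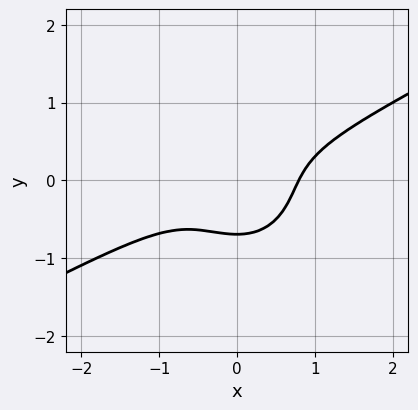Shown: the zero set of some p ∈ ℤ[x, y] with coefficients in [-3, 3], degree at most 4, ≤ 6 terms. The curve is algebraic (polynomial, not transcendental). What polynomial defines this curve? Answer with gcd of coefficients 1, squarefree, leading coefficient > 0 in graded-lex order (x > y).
2*x^3 - 3*x^2*y - 3*y^3 - 1

The degree is 3 — a generic line meets the curve in up to 3 points.
Solving for integer coefficients yields p as stated.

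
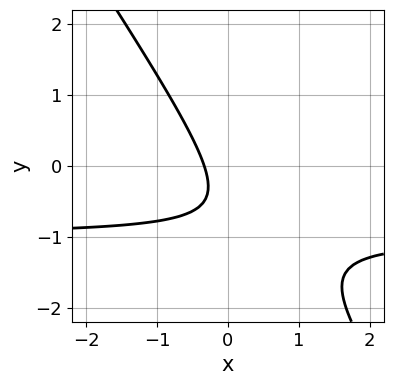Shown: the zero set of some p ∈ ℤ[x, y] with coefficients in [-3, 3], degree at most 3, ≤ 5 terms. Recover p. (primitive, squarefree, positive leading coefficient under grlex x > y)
3*x*y + 2*y^2 + 3*x + 2*y + 1

(a) deg p = 2.
(b) Checking where it meets the axes: the curve avoids every integer y-axis point in the box.
(c) Putting this together gives p.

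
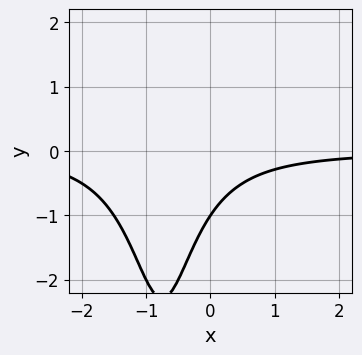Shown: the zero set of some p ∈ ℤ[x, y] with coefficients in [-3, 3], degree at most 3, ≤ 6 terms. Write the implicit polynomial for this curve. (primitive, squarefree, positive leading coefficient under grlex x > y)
deg p = 3. The shape is more complex than any degree-2 curve.
From the visible intercepts: it meets the y-axis at y = -1 (among the integer gridlines); it misses every integer gridline on the x-axis.
These observations pin down the coefficients.

2*x^2*y + 3*x*y + 2*y + 2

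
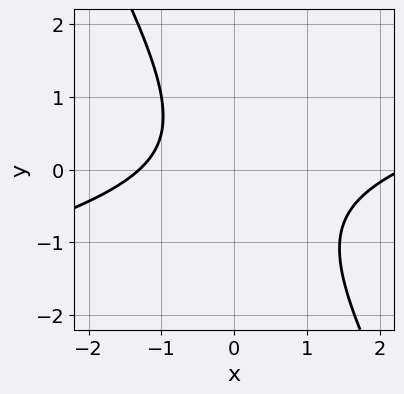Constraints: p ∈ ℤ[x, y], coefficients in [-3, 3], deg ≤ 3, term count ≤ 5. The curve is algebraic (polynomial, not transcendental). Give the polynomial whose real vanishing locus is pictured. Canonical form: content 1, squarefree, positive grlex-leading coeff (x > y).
(a) Degree: a generic line meets the curve in up to 2 points, so deg p = 2.
(b) From the visible intercepts: it misses every integer gridline on the y-axis.
(c) The integer polynomial consistent with all of this is the stated p.

x^2 - 3*x*y - 2*y^2 - x - 3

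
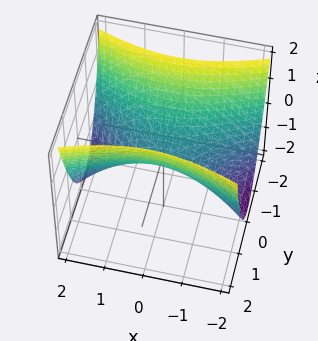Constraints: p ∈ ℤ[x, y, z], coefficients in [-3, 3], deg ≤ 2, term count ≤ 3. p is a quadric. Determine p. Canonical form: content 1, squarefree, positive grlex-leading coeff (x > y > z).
x^2 - 3*y^2 + 3*z

Degree: a hyperbolic paraboloid; a quadric, so deg p = 2.
Symmetries: mirror symmetry y ↦ −y ⇒ only even powers of y; the x ↦ −x reflection is a symmetry, so x appears only in even powers.
Observable constraints: it crosses the x-axis at the gridline x = 0; it crosses the y-axis at the gridline y = 0; one z-axis crossing is at z = 0.
Together with the visible shape, these determine p as stated.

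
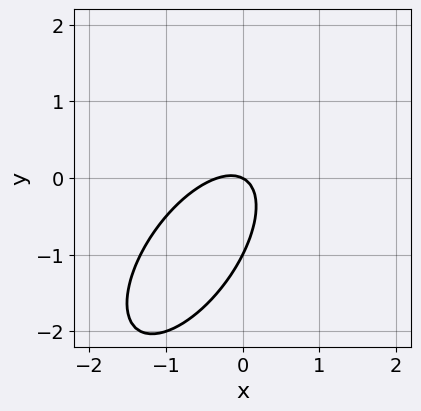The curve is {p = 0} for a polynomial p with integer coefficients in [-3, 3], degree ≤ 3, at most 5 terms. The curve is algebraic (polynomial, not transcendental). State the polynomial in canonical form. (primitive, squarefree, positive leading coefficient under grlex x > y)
3*x^2 - 3*x*y + 2*y^2 + x + 2*y

(a) The degree is 2 — a generic line meets the curve in up to 2 points.
(b) Checking where it meets the axes: it crosses the x-axis at the gridline x = 0; among the integer gridlines, it crosses the y-axis at y ∈ {-1, 0}.
(c) Solving for integer coefficients yields p as stated.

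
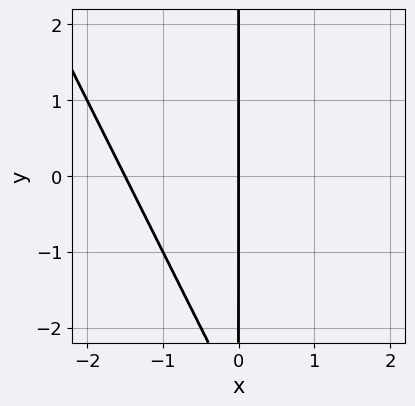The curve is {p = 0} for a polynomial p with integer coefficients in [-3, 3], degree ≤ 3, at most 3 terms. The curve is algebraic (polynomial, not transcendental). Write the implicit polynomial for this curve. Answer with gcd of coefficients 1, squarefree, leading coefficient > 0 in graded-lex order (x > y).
2*x^2 + x*y + 3*x

1. Degree: the shape is more complex than any degree-1 curve, so deg p = 2.
2. Against the integer gridlines: it crosses the x-axis at the gridline x = 0; every point of the y-axis in the box is on the curve.
3. These observations pin down the coefficients.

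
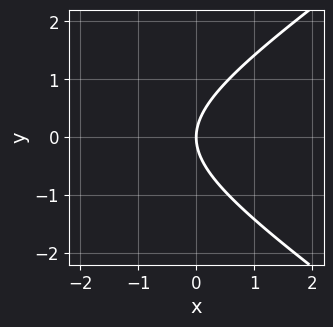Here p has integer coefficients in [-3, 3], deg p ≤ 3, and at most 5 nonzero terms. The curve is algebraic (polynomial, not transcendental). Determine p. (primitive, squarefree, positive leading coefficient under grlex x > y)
(a) deg p = 2.
(b) Symmetries: mirror symmetry y ↦ −y ⇒ only even powers of y.
(c) Against the integer gridlines: one x-axis crossing is at x = 0; it meets the y-axis at y = 0 (among the integer gridlines).
(d) The integer polynomial consistent with all of this is the stated p.

x^2 - 2*y^2 + 3*x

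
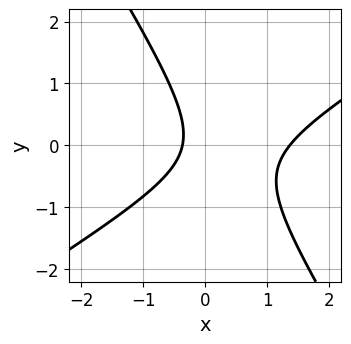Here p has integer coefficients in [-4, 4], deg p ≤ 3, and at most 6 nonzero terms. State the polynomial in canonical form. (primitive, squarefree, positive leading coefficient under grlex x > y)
2*x^2 - 2*x*y - 2*y^2 - 2*x - 1

(a) deg p = 2. No degree-1 curve has this shape.
(b) Reading off the gridlines: the curve avoids every integer y-axis point in the box.
(c) Putting this together gives p.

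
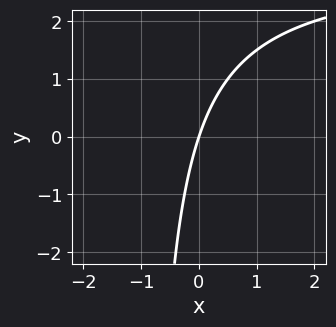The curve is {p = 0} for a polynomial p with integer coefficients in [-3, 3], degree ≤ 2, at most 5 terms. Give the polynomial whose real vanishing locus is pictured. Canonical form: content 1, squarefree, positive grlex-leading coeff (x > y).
(a) deg p = 2. A generic line meets the curve in up to 2 points.
(b) From the axis intercepts and sections: it crosses the y-axis at the gridline y = 0; it crosses the x-axis at the gridline x = 0.
(c) The integer polynomial consistent with all of this is the stated p.

x*y - 3*x + y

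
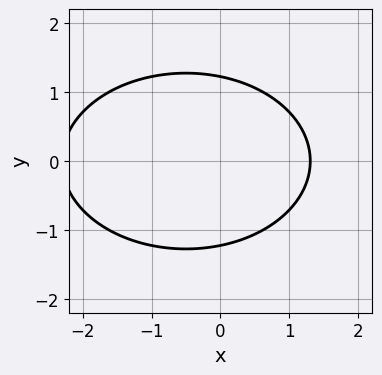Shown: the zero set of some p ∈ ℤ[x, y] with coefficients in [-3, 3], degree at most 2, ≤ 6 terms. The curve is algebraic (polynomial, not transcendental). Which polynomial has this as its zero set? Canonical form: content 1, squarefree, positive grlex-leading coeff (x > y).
First, degree: the shape is more complex than any degree-1 curve, so deg p = 2.
Then, symmetries: it's symmetric under y → −y, forcing even powers of y.
Finally, putting this together gives p.

x^2 + 2*y^2 + x - 3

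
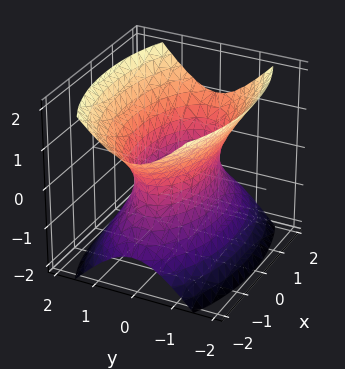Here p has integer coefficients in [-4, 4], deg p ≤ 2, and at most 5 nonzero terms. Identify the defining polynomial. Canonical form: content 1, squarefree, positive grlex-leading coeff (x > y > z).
1. The degree is 2 — an hourglass — one-sheet hyperboloid; a quadric.
2. Symmetries: the y ↦ −y reflection is a symmetry, so y appears only in even powers; the x ↦ −x reflection is a symmetry, so x appears only in even powers; mirror symmetry z ↦ −z ⇒ only even powers of z.
3. Reading off the gridlines: no z-intercept at any integer in the box.
4. Putting this together gives p.

x^2 + 3*y^2 - 2*z^2 - 2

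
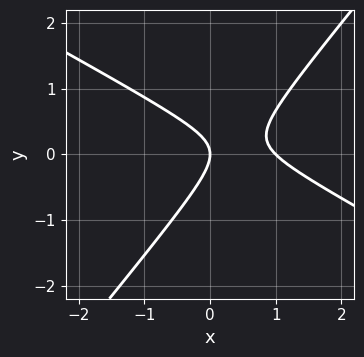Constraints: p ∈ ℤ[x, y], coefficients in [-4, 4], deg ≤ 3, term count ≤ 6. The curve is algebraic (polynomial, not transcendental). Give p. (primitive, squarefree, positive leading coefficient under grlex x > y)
1. The degree is 2 — the shape is more complex than any degree-1 curve.
2. From the axis intercepts and sections: the x-axis gridline crossings are at x ∈ {0, 1}; one y-axis crossing is at y = 0.
3. Fitting integer coefficients to these (and the overall shape) gives p.

2*x^2 + 2*x*y - 3*y^2 - 2*x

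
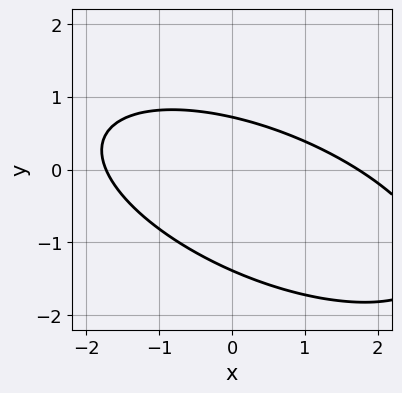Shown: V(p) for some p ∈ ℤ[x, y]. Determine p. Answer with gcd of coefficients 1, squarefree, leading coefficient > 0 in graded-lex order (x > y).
x^2 + 2*x*y + 3*y^2 + 2*y - 3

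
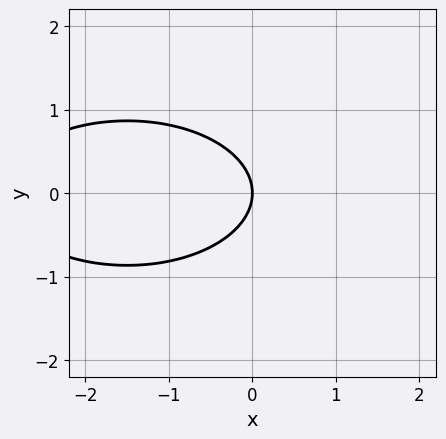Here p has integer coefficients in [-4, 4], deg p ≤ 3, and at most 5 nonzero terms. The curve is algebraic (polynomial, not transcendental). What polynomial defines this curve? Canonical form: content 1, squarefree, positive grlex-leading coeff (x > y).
(a) deg p = 2. A generic line meets the curve in up to 2 points.
(b) Symmetries: the y ↦ −y reflection is a symmetry, so y appears only in even powers.
(c) Reading off the gridlines: it meets the x-axis at x = 0 (among the integer gridlines); one y-axis crossing is at y = 0.
(d) Fitting integer coefficients to these (and the overall shape) gives p.

x^2 + 3*y^2 + 3*x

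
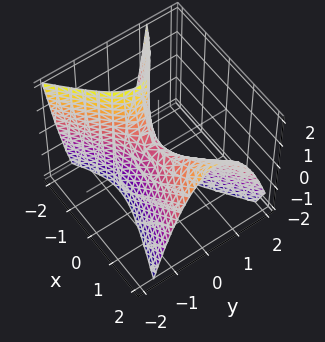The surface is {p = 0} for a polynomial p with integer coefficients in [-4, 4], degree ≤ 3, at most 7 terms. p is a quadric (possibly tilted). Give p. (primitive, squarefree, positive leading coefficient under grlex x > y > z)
x^2 + x*y - x*z - 3*y^2 - z

(a) Degree: no degree-1 surface has this shape, so deg p = 2.
(b) From the axis intercepts and sections: it meets the x-axis at x = 0 (among the integer gridlines); it meets the y-axis at y = 0 (among the integer gridlines).
(c) These observations pin down the coefficients.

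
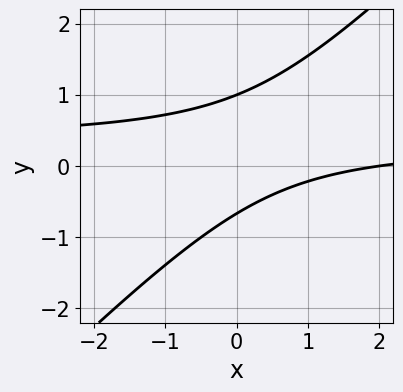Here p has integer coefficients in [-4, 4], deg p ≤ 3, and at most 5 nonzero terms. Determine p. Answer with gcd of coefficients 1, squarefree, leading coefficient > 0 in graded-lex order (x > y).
3*x*y - 3*y^2 - x + y + 2

The degree is 2 — no degree-1 curve has this shape.
From the visible intercepts: one y-axis crossing is at y = 1; it meets the x-axis at x = 2 (among the integer gridlines).
Solving for integer coefficients yields p as stated.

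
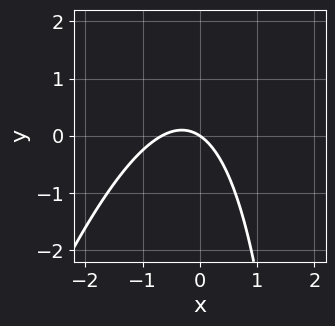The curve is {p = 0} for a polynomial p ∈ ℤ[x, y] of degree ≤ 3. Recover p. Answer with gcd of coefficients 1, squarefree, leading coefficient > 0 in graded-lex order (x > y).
1. The degree is 2 — the shape is more complex than any degree-1 curve.
2. Against the integer gridlines: it crosses the y-axis at the gridline y = 0; it meets the x-axis at x = 0 (among the integer gridlines).
3. Assembling these constraints gives the stated polynomial.

3*x^2 - x*y + 2*x + 3*y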